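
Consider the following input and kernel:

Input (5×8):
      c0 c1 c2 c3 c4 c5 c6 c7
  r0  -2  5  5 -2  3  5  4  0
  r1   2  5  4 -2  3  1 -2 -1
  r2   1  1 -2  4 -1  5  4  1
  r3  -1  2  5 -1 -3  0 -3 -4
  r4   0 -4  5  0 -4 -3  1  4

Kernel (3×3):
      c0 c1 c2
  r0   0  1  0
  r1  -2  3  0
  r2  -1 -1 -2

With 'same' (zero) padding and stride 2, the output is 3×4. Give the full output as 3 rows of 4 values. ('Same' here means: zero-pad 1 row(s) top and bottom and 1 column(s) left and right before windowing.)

-18 0 10 5
2 -9 -4 11
-1 28 -15 6

Output[0,0]: The receptive field on the zero-padded input at this output position is [0 0 0 / 0 -2 5 / 0 2 5]. Elementwise product with the kernel and sum: 0·1 + 0·-2 + -2·3 + 0·-1 + 2·-1 + 5·-2.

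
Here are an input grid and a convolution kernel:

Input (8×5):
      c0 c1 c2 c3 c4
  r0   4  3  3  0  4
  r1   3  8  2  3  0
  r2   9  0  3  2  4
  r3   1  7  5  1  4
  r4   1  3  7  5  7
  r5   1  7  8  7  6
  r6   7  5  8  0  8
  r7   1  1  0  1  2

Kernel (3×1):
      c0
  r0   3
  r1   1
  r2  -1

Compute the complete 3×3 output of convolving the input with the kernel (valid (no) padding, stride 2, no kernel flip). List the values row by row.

Output[0,0]: The receptive field on the input at this output position is [4 / 3 / 9]. Elementwise product with the kernel and sum: 4·3 + 3·1 + 9·-1.
Output[0,1]: The receptive field on the input at this output position is [3 / 2 / 3]. Elementwise product with the kernel and sum: 3·3 + 2·1 + 3·-1.

6 8 8
27 7 9
-3 21 19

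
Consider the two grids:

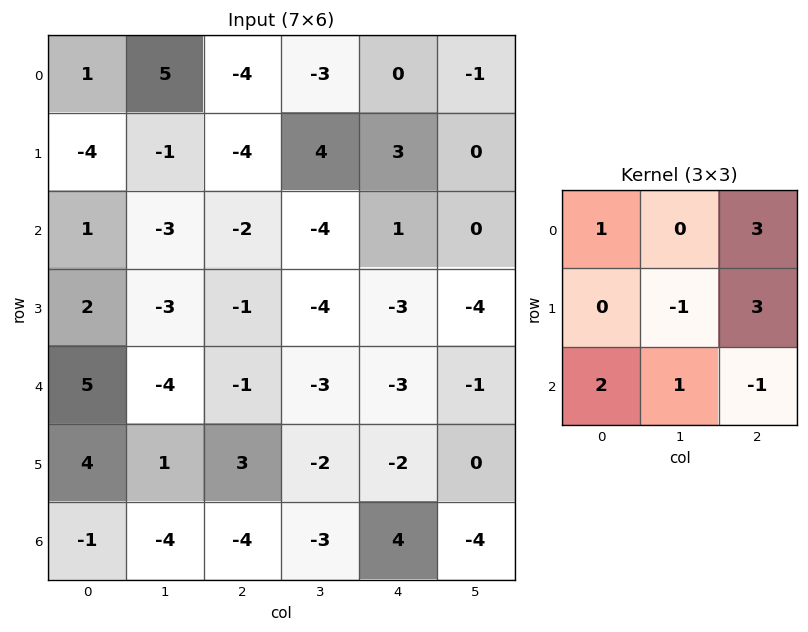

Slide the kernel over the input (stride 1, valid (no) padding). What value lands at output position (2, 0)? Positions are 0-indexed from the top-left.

2

The receptive field on the input at this output position is [1 -3 -2 / 2 -3 -1 / 5 -4 -1]. Elementwise product with the kernel and sum: 1·1 + -2·3 + -3·-1 + -1·3 + 5·2 + -4·1 + -1·-1.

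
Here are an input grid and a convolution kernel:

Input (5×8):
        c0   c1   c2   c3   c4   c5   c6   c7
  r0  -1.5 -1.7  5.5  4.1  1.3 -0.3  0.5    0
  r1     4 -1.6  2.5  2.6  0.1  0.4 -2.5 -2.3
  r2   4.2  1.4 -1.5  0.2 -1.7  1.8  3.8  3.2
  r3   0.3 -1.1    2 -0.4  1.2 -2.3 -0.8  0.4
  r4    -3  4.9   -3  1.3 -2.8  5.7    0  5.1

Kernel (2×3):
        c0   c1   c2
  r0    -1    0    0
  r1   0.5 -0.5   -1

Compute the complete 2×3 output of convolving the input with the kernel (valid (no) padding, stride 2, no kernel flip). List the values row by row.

1.8 -5.65 1.05
-5.5 1.5 4.25

Output[0,0]: The receptive field on the input at this output position is [-1.5 -1.7 5.5 / 4 -1.6 2.5]. Elementwise product with the kernel and sum: -1.5·-1 + 4·0.5 + -1.6·-0.5 + 2.5·-1.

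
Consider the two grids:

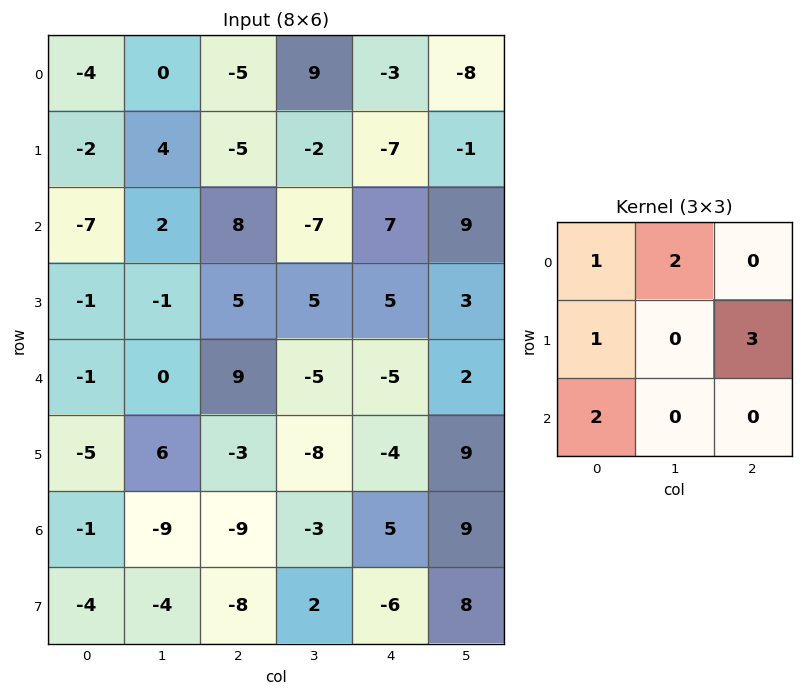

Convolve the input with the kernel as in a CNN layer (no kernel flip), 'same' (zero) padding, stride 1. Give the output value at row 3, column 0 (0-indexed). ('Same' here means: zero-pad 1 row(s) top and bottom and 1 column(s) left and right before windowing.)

The receptive field on the zero-padded input at this output position is [0 -7 2 / 0 -1 -1 / 0 -1 0]. Elementwise product with the kernel and sum: 0·1 + -7·2 + 0·1 + -1·3 + 0·2.

-17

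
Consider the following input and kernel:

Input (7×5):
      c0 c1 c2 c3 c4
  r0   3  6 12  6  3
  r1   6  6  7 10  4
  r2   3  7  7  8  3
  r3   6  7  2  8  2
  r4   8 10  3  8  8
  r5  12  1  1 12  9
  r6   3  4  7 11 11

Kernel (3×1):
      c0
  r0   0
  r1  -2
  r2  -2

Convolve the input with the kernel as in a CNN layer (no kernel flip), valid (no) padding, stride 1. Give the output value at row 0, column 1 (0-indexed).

-26

The receptive field on the input at this output position is [6 / 6 / 7]. Elementwise product with the kernel and sum: 6·-2 + 7·-2.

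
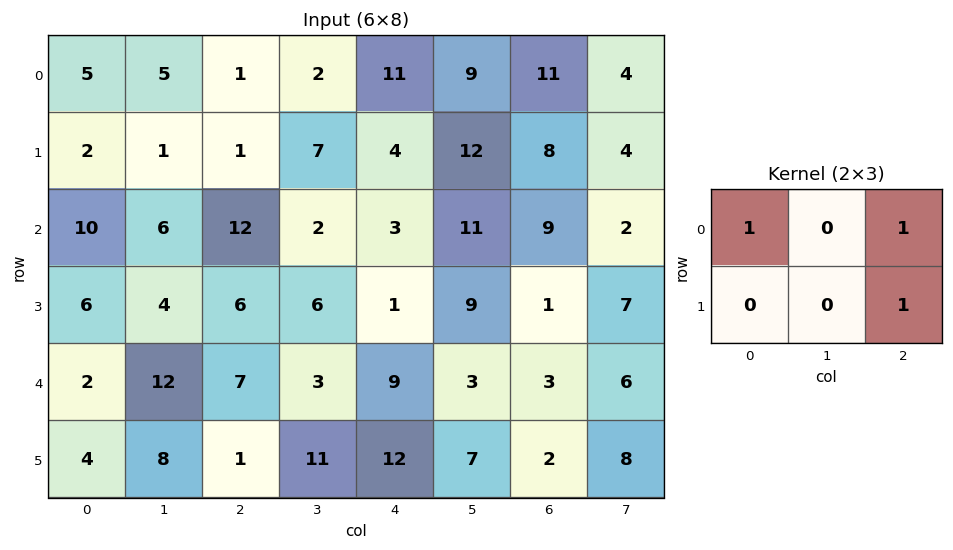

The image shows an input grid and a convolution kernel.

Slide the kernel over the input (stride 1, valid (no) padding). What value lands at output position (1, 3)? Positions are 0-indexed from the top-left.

30

The receptive field on the input at this output position is [7 4 12 / 2 3 11]. Elementwise product with the kernel and sum: 7·1 + 12·1 + 11·1.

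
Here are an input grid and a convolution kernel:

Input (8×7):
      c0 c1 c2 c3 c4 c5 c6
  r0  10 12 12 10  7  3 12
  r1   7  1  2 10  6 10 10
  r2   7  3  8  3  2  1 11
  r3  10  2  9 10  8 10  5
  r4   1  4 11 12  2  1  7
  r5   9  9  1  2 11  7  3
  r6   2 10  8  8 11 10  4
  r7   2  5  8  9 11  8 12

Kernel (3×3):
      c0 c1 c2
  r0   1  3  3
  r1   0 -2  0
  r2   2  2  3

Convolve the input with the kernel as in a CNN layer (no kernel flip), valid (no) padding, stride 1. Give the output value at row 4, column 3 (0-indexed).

67

The receptive field on the input at this output position is [12 2 1 / 2 11 7 / 8 11 10]. Elementwise product with the kernel and sum: 12·1 + 2·3 + 1·3 + 11·-2 + 8·2 + 11·2 + 10·3.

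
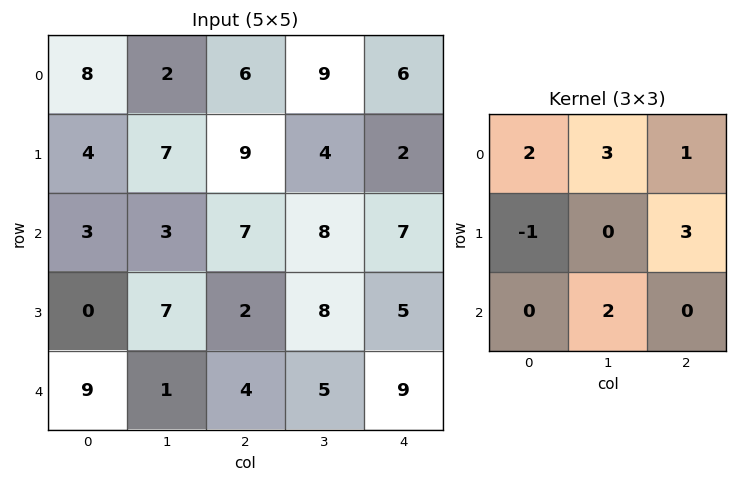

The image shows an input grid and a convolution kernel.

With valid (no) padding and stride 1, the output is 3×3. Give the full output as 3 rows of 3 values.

57 50 58
70 70 62
30 60 68

Output[0,0]: The receptive field on the input at this output position is [8 2 6 / 4 7 9 / 3 3 7]. Elementwise product with the kernel and sum: 8·2 + 2·3 + 6·1 + 4·-1 + 9·3 + 3·2.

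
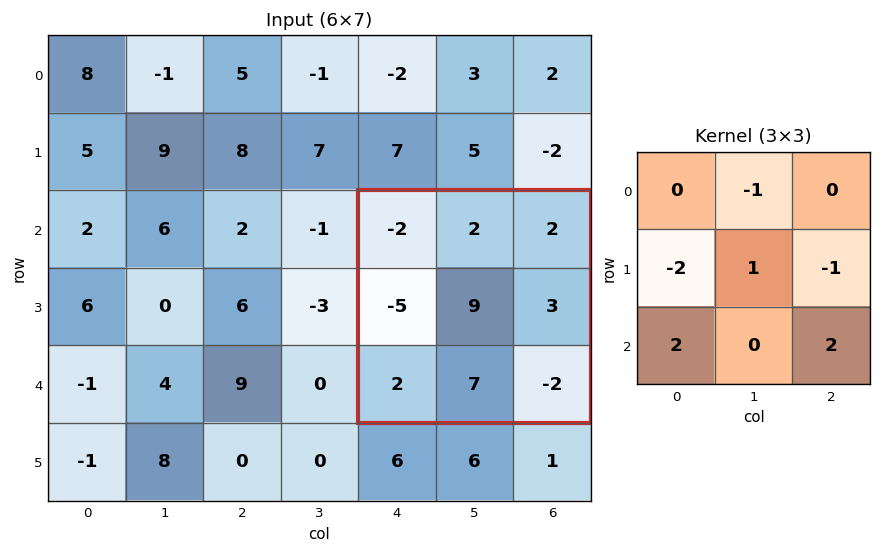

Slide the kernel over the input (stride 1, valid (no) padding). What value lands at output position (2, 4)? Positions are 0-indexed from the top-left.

The receptive field on the input at this output position is [-2 2 2 / -5 9 3 / 2 7 -2]. Elementwise product with the kernel and sum: 2·-1 + -5·-2 + 9·1 + 3·-1 + 2·2 + -2·2.

14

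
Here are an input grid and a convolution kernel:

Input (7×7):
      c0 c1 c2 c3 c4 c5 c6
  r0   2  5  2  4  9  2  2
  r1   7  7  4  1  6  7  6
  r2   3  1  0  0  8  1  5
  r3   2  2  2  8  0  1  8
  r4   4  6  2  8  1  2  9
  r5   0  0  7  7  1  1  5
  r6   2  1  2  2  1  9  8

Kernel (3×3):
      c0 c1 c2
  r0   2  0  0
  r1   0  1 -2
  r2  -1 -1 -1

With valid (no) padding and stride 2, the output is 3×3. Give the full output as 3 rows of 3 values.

Output[0,0]: The receptive field on the input at this output position is [2 5 2 / 7 7 4 / 3 1 0]. Elementwise product with the kernel and sum: 2·2 + 7·1 + 4·-2 + 3·-1 + 1·-1 + 0·-1.

-1 -15 -1
-8 -3 -11
-11 4 -25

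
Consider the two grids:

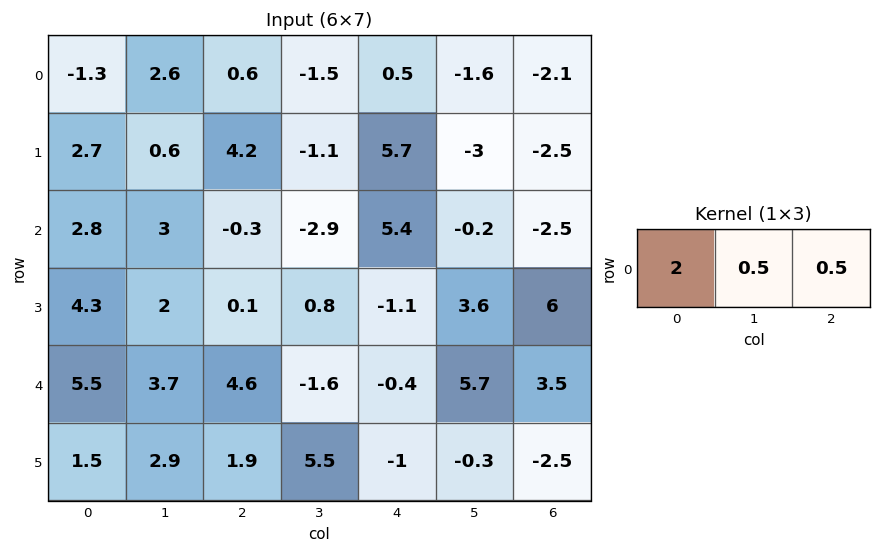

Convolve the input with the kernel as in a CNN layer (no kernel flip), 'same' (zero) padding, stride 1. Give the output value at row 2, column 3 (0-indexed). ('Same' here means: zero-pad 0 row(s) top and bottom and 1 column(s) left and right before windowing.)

0.65

The receptive field on the zero-padded input at this output position is [-0.3 -2.9 5.4]. Elementwise product with the kernel and sum: -0.3·2 + -2.9·0.5 + 5.4·0.5.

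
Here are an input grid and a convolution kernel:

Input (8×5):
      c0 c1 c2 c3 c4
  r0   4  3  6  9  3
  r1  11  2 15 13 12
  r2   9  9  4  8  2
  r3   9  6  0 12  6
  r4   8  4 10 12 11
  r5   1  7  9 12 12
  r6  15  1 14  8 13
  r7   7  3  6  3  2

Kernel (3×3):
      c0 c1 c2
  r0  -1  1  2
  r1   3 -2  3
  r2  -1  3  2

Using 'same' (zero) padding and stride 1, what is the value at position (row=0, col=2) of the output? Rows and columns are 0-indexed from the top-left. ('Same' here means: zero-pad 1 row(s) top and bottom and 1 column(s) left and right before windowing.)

The receptive field on the zero-padded input at this output position is [0 0 0 / 3 6 9 / 2 15 13]. Elementwise product with the kernel and sum: 0·-1 + 0·1 + 0·2 + 3·3 + 6·-2 + 9·3 + 2·-1 + 15·3 + 13·2.

93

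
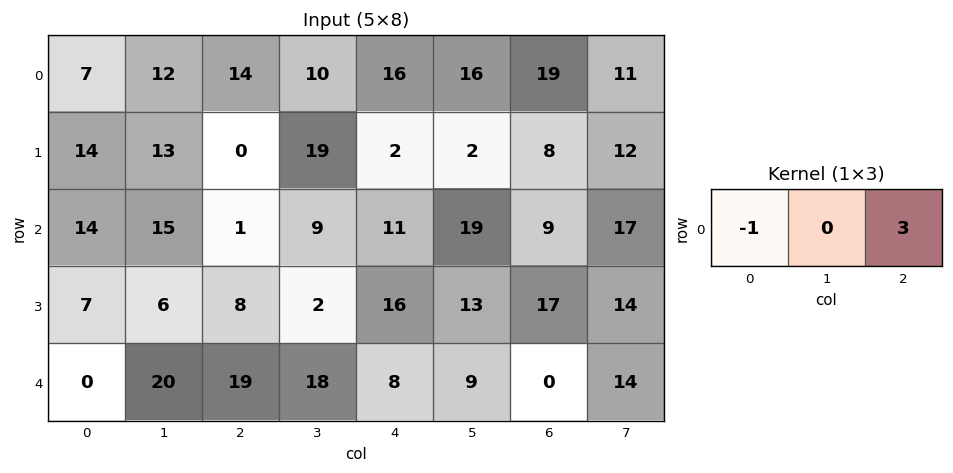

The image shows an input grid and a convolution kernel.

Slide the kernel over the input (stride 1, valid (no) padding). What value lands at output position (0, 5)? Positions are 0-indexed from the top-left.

The receptive field on the input at this output position is [16 19 11]. Elementwise product with the kernel and sum: 16·-1 + 11·3.

17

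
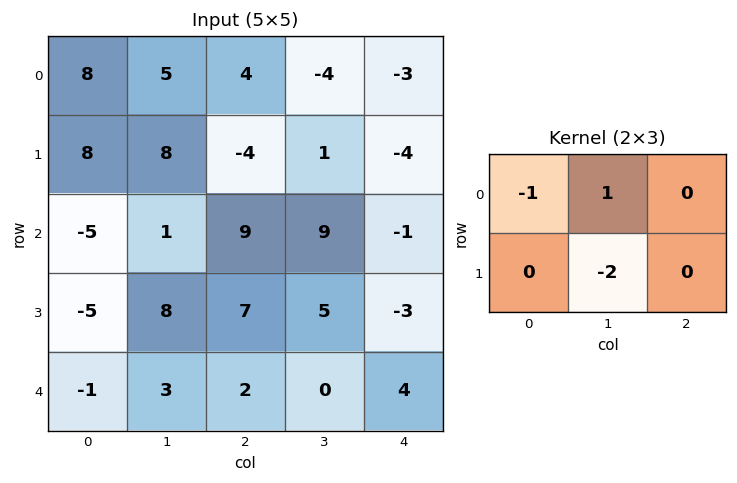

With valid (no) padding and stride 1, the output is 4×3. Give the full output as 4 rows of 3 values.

-19 7 -10
-2 -30 -13
-10 -6 -10
7 -5 -2

Output[0,0]: The receptive field on the input at this output position is [8 5 4 / 8 8 -4]. Elementwise product with the kernel and sum: 8·-1 + 5·1 + 8·-2.
Output[0,1]: The receptive field on the input at this output position is [5 4 -4 / 8 -4 1]. Elementwise product with the kernel and sum: 5·-1 + 4·1 + -4·-2.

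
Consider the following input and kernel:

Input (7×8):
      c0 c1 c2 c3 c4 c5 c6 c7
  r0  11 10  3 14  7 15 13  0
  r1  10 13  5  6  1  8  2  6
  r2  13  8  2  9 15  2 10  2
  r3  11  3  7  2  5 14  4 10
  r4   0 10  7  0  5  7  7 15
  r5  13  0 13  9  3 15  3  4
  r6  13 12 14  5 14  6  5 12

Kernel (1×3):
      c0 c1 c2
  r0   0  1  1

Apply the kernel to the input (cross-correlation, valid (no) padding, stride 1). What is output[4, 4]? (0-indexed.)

14

The receptive field on the input at this output position is [5 7 7]. Elementwise product with the kernel and sum: 7·1 + 7·1.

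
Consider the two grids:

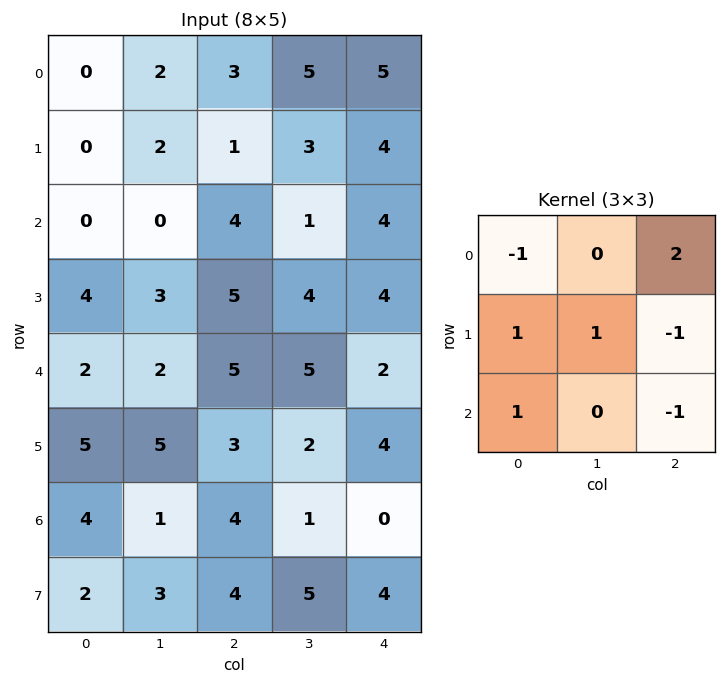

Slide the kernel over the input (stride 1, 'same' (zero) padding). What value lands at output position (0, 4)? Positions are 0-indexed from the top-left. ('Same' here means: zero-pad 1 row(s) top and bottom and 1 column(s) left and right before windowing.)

13

The receptive field on the zero-padded input at this output position is [0 0 0 / 5 5 0 / 3 4 0]. Elementwise product with the kernel and sum: 0·-1 + 0·2 + 5·1 + 5·1 + 0·-1 + 3·1 + 0·-1.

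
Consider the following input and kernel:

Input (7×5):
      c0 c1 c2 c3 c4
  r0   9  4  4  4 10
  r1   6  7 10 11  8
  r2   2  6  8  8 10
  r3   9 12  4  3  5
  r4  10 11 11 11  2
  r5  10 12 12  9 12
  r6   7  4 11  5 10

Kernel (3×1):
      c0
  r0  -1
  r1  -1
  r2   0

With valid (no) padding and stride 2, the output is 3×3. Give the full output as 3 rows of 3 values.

-15 -14 -18
-11 -12 -15
-20 -23 -14

Output[0,0]: The receptive field on the input at this output position is [9 / 6 / 2]. Elementwise product with the kernel and sum: 9·-1 + 6·-1.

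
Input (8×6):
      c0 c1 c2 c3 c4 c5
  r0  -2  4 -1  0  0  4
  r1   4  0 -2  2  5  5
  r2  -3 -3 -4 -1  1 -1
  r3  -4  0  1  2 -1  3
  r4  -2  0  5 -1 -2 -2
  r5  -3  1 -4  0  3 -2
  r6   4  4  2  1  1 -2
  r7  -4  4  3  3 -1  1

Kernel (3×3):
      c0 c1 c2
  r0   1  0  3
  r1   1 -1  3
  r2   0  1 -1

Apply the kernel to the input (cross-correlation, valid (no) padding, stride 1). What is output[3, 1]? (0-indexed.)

The receptive field on the input at this output position is [0 1 2 / 0 5 -1 / 1 -4 0]. Elementwise product with the kernel and sum: 0·1 + 2·3 + 0·1 + 5·-1 + -1·3 + -4·1 + 0·-1.

-6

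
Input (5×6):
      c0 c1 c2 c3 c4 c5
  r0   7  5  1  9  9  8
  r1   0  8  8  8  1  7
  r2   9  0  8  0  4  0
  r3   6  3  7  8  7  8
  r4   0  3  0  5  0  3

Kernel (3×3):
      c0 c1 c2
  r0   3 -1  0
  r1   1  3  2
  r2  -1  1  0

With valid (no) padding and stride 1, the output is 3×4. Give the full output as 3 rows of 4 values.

47 70 20 47
14 44 33 34
59 29 74 36

Output[0,0]: The receptive field on the input at this output position is [7 5 1 / 0 8 8 / 9 0 8]. Elementwise product with the kernel and sum: 7·3 + 5·-1 + 0·1 + 8·3 + 8·2 + 9·-1 + 0·1.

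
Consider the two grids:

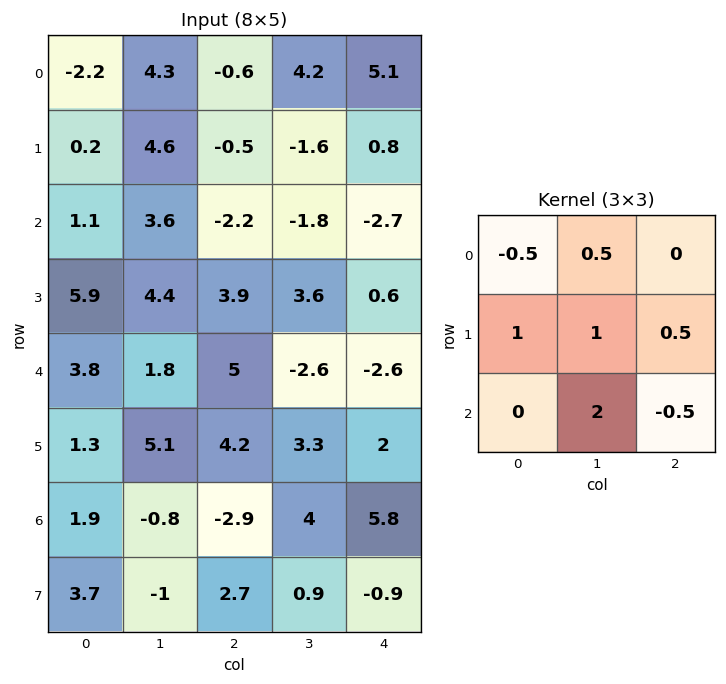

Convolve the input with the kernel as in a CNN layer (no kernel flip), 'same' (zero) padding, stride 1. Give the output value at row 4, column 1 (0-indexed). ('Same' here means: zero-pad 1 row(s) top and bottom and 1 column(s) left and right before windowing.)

15.45

The receptive field on the zero-padded input at this output position is [5.9 4.4 3.9 / 3.8 1.8 5 / 1.3 5.1 4.2]. Elementwise product with the kernel and sum: 5.9·-0.5 + 4.4·0.5 + 3.8·1 + 1.8·1 + 5·0.5 + 5.1·2 + 4.2·-0.5.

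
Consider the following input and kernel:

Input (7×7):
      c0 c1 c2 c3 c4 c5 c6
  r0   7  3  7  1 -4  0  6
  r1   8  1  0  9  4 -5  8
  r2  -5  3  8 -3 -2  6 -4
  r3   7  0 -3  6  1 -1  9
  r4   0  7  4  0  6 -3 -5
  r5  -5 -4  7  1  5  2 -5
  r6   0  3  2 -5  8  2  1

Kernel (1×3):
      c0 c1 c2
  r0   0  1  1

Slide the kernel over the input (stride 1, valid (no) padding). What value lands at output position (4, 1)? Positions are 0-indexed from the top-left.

The receptive field on the input at this output position is [7 4 0]. Elementwise product with the kernel and sum: 4·1 + 0·1.

4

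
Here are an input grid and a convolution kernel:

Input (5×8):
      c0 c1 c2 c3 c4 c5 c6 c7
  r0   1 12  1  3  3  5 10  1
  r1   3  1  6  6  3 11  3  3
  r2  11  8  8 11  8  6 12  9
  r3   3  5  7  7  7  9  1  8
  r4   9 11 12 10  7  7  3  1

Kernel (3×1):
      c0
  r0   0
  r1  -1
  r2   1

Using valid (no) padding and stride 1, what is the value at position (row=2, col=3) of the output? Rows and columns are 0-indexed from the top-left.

The receptive field on the input at this output position is [11 / 7 / 10]. Elementwise product with the kernel and sum: 7·-1 + 10·1.

3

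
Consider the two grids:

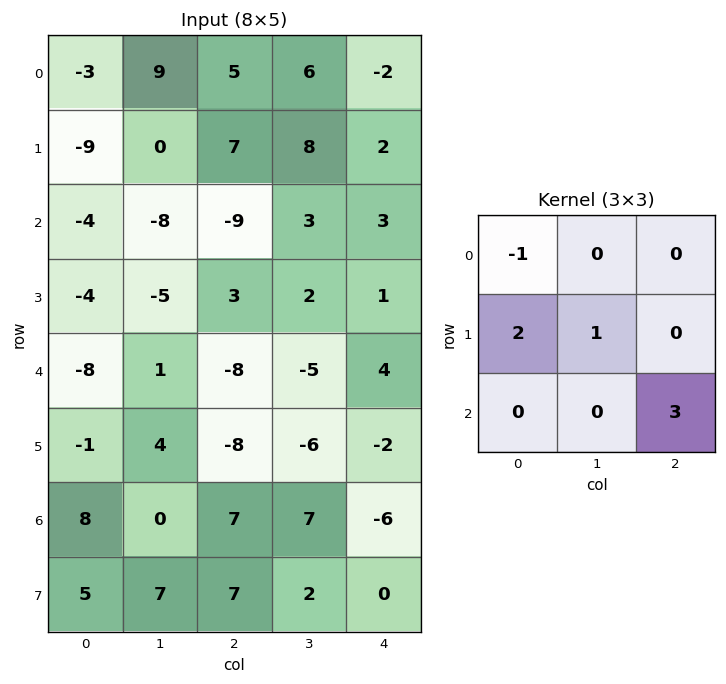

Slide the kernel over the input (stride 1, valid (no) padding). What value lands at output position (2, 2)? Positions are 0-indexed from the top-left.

29

The receptive field on the input at this output position is [-9 3 3 / 3 2 1 / -8 -5 4]. Elementwise product with the kernel and sum: -9·-1 + 3·2 + 2·1 + 4·3.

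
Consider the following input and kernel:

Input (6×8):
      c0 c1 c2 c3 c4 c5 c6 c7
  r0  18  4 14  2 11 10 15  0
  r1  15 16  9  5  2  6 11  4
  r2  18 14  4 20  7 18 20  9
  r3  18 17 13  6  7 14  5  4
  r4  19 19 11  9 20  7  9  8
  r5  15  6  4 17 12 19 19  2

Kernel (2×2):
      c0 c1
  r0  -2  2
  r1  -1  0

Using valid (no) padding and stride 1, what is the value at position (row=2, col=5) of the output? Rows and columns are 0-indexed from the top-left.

-10

The receptive field on the input at this output position is [18 20 / 14 5]. Elementwise product with the kernel and sum: 18·-2 + 20·2 + 14·-1.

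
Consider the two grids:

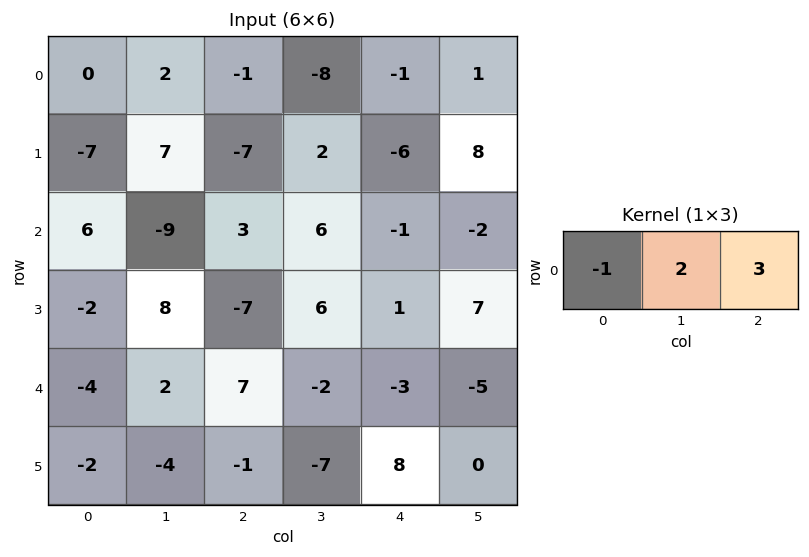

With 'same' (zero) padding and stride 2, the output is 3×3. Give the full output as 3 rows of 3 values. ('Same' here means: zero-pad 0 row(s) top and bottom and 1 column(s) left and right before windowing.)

Output[0,0]: The receptive field on the zero-padded input at this output position is [0 0 2]. Elementwise product with the kernel and sum: 0·-1 + 0·2 + 2·3.

6 -28 9
-15 33 -14
-2 6 -19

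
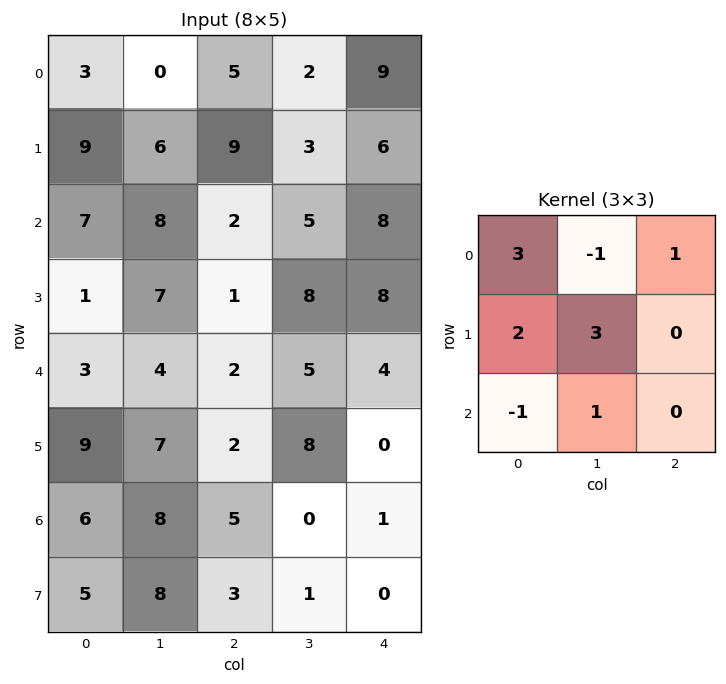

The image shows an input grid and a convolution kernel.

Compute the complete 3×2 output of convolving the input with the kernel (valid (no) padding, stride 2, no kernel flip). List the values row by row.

51 52
39 38
48 28

Output[0,0]: The receptive field on the input at this output position is [3 0 5 / 9 6 9 / 7 8 2]. Elementwise product with the kernel and sum: 3·3 + 0·-1 + 5·1 + 9·2 + 6·3 + 7·-1 + 8·1.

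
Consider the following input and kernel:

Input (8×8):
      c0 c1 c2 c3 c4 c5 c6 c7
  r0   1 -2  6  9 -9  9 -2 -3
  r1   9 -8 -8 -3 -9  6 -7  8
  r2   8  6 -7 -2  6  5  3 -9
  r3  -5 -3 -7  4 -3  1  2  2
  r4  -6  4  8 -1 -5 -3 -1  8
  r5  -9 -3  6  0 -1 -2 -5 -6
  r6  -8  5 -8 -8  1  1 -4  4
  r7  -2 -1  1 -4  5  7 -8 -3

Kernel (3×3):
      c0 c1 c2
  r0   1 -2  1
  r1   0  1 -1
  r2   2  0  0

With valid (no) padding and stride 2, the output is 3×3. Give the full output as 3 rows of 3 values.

27 -29 -4
-19 26 -12
-31 -10 5

Output[0,0]: The receptive field on the input at this output position is [1 -2 6 / 9 -8 -8 / 8 6 -7]. Elementwise product with the kernel and sum: 1·1 + -2·-2 + 6·1 + -8·1 + -8·-1 + 8·2.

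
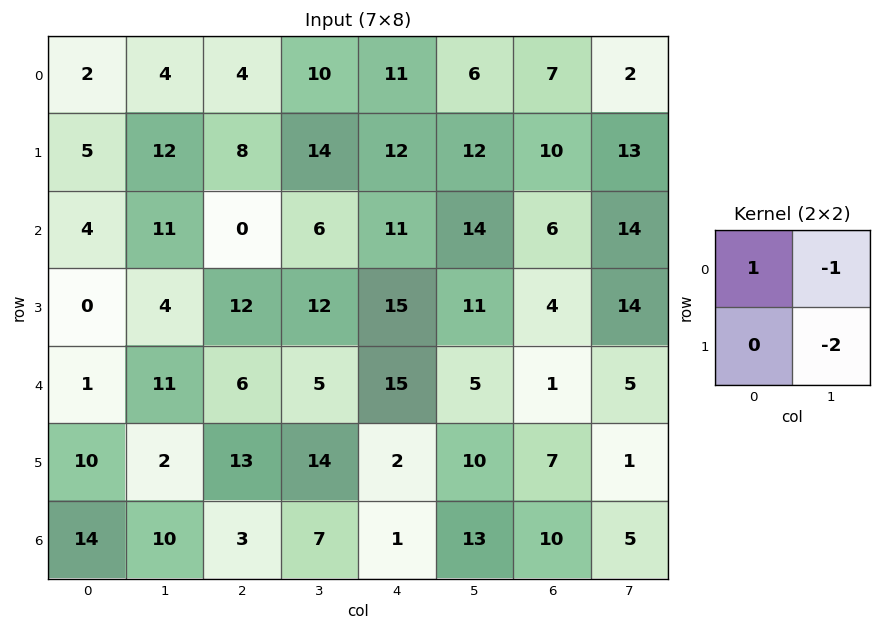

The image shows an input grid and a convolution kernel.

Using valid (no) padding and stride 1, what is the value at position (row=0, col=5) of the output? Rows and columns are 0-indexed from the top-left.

The receptive field on the input at this output position is [6 7 / 12 10]. Elementwise product with the kernel and sum: 6·1 + 7·-1 + 10·-2.

-21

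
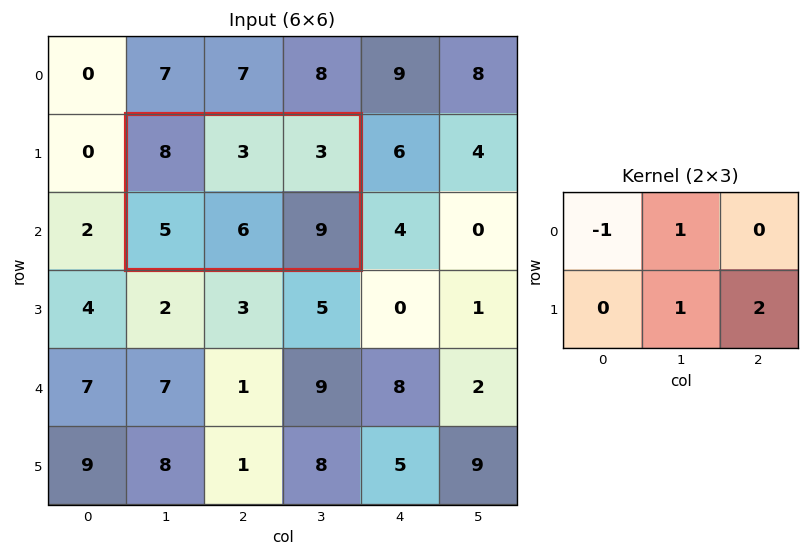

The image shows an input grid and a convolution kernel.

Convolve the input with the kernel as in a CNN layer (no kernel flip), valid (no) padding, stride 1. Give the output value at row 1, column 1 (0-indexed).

The receptive field on the input at this output position is [8 3 3 / 5 6 9]. Elementwise product with the kernel and sum: 8·-1 + 3·1 + 6·1 + 9·2.

19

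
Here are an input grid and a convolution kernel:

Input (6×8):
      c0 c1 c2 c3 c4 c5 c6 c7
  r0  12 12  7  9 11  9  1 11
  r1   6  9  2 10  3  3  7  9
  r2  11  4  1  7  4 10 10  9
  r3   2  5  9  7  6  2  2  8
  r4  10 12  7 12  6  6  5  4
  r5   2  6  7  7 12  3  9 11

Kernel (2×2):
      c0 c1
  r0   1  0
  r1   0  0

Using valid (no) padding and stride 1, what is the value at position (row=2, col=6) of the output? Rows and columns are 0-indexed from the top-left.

The receptive field on the input at this output position is [10 9 / 2 8]. Elementwise product with the kernel and sum: 10·1.

10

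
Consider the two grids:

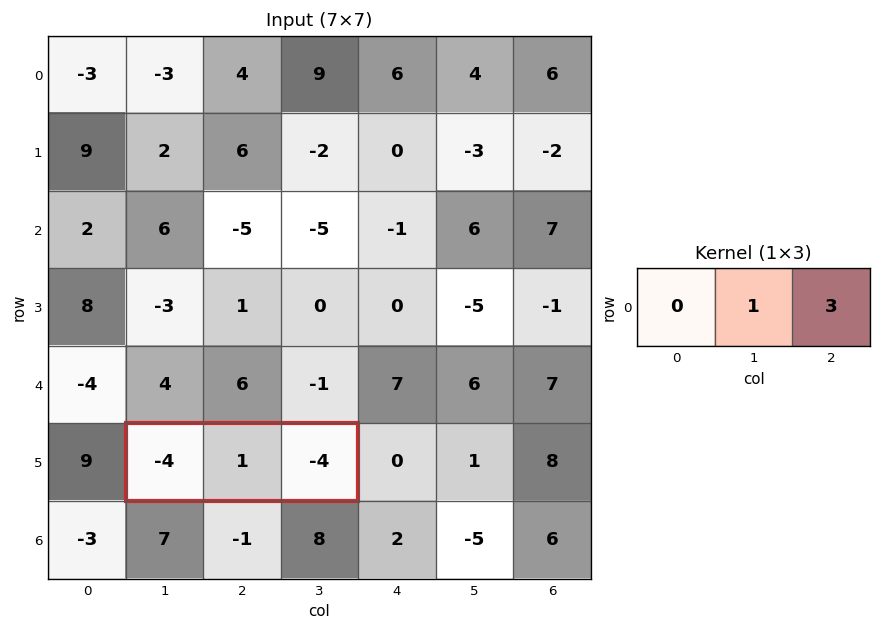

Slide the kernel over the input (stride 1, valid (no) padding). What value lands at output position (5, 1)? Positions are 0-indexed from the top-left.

-11

The receptive field on the input at this output position is [-4 1 -4]. Elementwise product with the kernel and sum: 1·1 + -4·3.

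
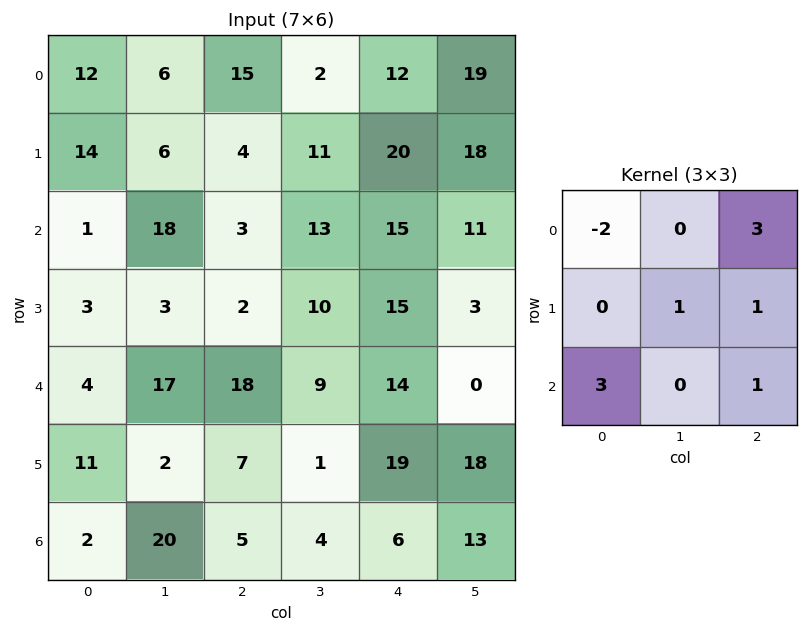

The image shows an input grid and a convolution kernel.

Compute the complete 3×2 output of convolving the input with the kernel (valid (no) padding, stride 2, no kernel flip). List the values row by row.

Output[0,0]: The receptive field on the input at this output position is [12 6 15 / 14 6 4 / 1 18 3]. Elementwise product with the kernel and sum: 12·-2 + 15·3 + 6·1 + 4·1 + 1·3 + 3·1.

37 61
42 132
66 47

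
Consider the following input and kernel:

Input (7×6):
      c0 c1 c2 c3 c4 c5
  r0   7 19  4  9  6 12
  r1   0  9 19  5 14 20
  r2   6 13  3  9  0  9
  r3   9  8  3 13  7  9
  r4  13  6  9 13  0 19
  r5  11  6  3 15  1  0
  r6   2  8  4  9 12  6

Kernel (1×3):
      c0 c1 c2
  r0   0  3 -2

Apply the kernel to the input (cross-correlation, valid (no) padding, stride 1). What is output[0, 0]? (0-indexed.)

The receptive field on the input at this output position is [7 19 4]. Elementwise product with the kernel and sum: 19·3 + 4·-2.

49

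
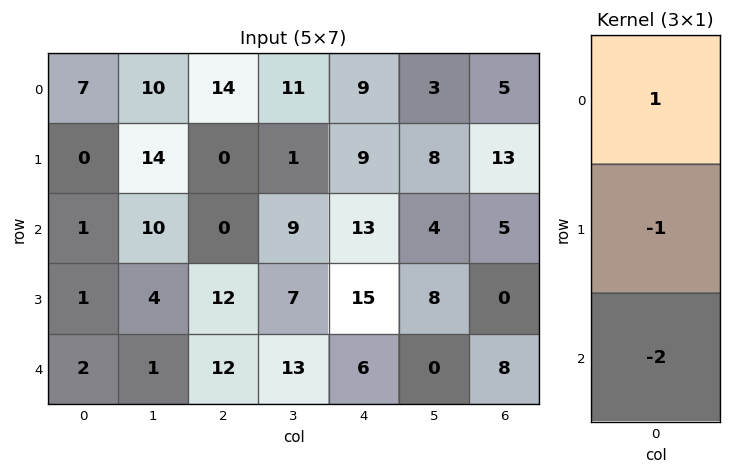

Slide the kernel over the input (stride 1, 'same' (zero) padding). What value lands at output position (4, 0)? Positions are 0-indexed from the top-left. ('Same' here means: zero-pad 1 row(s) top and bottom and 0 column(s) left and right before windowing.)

-1

The receptive field on the zero-padded input at this output position is [1 / 2 / 0]. Elementwise product with the kernel and sum: 1·1 + 2·-1 + 0·-2.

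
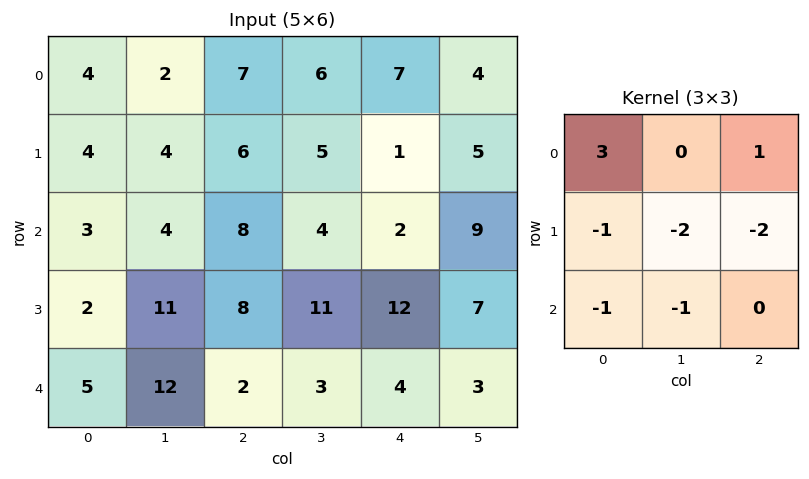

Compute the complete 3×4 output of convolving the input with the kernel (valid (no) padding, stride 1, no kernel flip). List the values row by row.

-12 -26 -2 -1
-22 -30 -20 -29
-40 -47 -33 -35

Output[0,0]: The receptive field on the input at this output position is [4 2 7 / 4 4 6 / 3 4 8]. Elementwise product with the kernel and sum: 4·3 + 7·1 + 4·-1 + 4·-2 + 6·-2 + 3·-1 + 4·-1.
Output[0,1]: The receptive field on the input at this output position is [2 7 6 / 4 6 5 / 4 8 4]. Elementwise product with the kernel and sum: 2·3 + 6·1 + 4·-1 + 6·-2 + 5·-2 + 4·-1 + 8·-1.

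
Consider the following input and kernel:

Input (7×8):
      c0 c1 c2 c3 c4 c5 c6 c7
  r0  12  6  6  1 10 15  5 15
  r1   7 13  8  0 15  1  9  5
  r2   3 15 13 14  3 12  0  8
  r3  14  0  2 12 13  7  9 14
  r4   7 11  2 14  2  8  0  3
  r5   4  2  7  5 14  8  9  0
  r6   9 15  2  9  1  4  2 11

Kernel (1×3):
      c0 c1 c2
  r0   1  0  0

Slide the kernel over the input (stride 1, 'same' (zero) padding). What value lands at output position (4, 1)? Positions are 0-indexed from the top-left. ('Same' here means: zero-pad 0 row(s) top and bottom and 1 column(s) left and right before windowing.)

The receptive field on the zero-padded input at this output position is [7 11 2]. Elementwise product with the kernel and sum: 7·1.

7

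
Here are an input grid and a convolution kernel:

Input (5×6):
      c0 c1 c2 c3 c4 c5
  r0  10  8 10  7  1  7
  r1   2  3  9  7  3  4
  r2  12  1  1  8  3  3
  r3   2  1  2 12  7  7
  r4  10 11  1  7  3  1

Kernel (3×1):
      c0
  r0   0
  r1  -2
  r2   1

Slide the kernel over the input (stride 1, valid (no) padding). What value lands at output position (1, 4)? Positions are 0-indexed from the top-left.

1

The receptive field on the input at this output position is [3 / 3 / 7]. Elementwise product with the kernel and sum: 3·-2 + 7·1.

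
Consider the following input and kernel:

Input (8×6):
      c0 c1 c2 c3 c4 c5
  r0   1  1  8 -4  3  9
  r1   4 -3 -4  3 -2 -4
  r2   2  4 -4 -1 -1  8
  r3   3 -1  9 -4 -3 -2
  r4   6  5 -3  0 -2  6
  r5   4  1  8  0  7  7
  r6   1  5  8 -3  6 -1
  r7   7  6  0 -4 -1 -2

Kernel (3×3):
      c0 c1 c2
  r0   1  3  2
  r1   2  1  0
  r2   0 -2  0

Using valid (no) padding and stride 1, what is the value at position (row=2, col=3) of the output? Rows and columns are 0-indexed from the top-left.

5

The receptive field on the input at this output position is [-1 -1 8 / -4 -3 -2 / 0 -2 6]. Elementwise product with the kernel and sum: -1·1 + -1·3 + 8·2 + -4·2 + -3·1 + -2·-2.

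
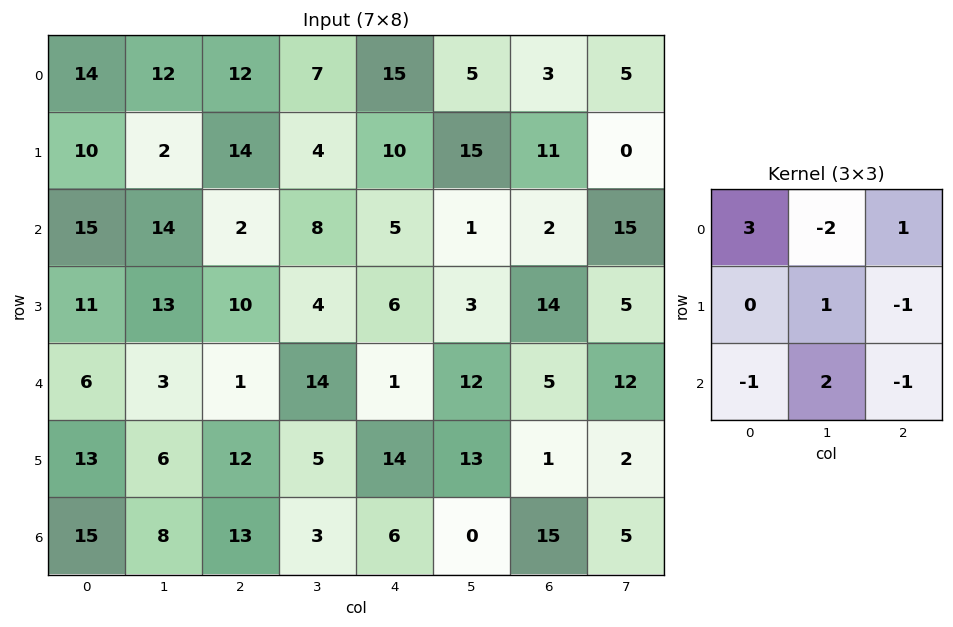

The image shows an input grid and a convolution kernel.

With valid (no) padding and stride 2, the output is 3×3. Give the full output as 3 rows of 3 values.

Output[0,0]: The receptive field on the input at this output position is [14 12 12 / 10 2 14 / 15 14 2]. Elementwise product with the kernel and sum: 14·3 + 12·-2 + 12·1 + 2·1 + 14·-1 + 15·-1 + 14·2 + 2·-1.

29 40 37
21 19 22
-5 -46 -25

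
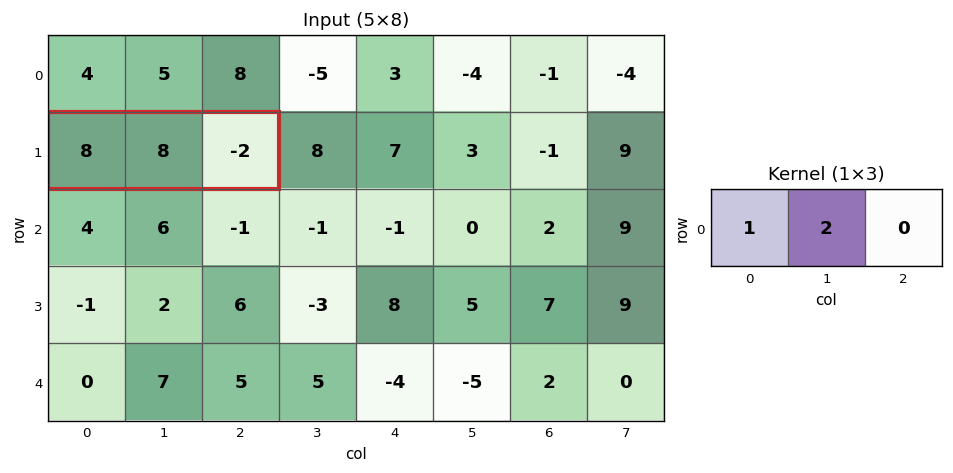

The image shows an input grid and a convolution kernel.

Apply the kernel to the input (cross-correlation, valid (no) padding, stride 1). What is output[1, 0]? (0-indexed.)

24

The receptive field on the input at this output position is [8 8 -2]. Elementwise product with the kernel and sum: 8·1 + 8·2.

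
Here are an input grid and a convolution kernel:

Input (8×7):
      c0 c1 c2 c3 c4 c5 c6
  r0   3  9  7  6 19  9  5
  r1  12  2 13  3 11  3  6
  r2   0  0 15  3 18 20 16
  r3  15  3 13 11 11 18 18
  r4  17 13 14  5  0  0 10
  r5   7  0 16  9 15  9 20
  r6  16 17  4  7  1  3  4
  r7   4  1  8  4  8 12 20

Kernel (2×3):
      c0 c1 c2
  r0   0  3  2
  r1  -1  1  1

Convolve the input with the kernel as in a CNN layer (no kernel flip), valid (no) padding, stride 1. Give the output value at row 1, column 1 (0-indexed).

The receptive field on the input at this output position is [2 13 3 / 0 15 3]. Elementwise product with the kernel and sum: 13·3 + 3·2 + 0·-1 + 15·1 + 3·1.

63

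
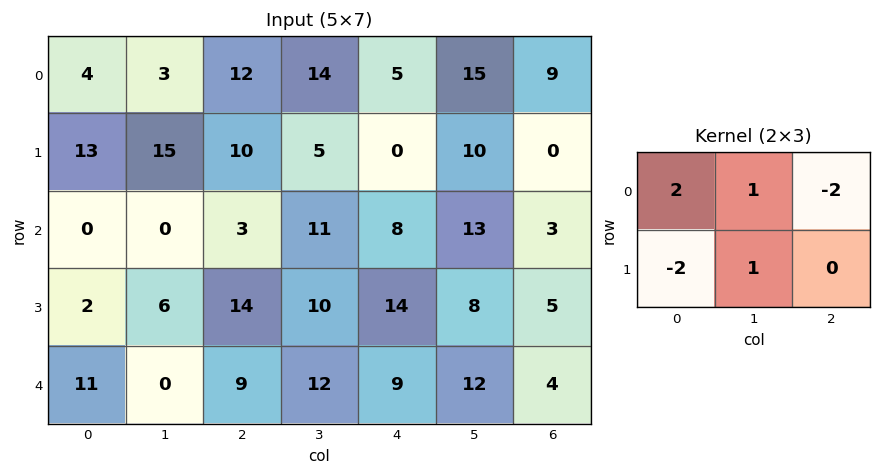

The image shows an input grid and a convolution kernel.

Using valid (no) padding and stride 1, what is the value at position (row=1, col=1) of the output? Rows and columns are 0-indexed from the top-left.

33

The receptive field on the input at this output position is [15 10 5 / 0 3 11]. Elementwise product with the kernel and sum: 15·2 + 10·1 + 5·-2 + 0·-2 + 3·1.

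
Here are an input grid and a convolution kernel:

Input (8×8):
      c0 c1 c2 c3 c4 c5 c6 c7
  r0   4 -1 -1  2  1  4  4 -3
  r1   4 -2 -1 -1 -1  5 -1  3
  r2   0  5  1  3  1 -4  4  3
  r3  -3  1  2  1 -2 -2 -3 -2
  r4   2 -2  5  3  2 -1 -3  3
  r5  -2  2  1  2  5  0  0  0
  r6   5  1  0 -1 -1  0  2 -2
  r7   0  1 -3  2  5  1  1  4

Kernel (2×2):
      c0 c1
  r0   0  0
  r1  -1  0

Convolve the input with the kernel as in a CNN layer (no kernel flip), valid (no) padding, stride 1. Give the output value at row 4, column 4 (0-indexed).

The receptive field on the input at this output position is [2 -1 / 5 0]. Elementwise product with the kernel and sum: 5·-1.

-5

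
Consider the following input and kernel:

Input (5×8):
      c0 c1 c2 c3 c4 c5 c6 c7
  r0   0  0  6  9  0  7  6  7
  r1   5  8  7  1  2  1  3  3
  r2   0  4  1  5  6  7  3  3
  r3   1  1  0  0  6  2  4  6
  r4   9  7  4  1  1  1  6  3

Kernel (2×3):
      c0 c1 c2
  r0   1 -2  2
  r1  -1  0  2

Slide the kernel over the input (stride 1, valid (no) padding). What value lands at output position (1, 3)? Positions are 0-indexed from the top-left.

8

The receptive field on the input at this output position is [1 2 1 / 5 6 7]. Elementwise product with the kernel and sum: 1·1 + 2·-2 + 1·2 + 5·-1 + 7·2.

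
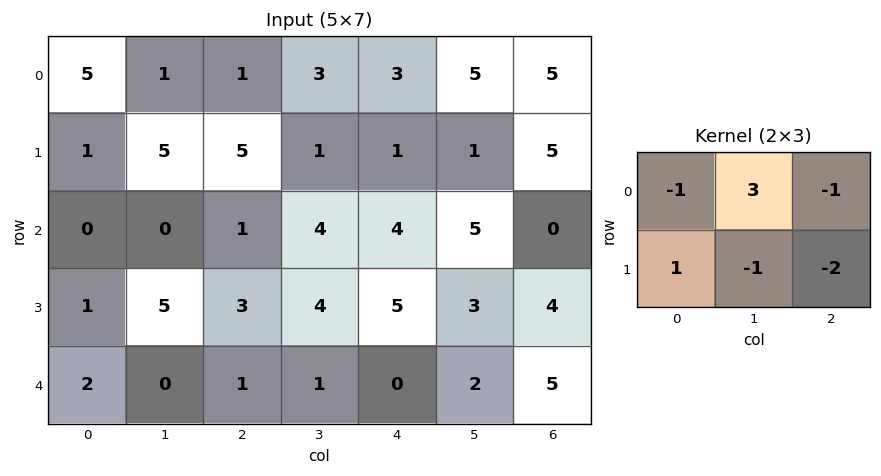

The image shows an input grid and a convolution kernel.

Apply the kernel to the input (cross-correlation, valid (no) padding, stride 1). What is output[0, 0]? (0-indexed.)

-17

The receptive field on the input at this output position is [5 1 1 / 1 5 5]. Elementwise product with the kernel and sum: 5·-1 + 1·3 + 1·-1 + 1·1 + 5·-1 + 5·-2.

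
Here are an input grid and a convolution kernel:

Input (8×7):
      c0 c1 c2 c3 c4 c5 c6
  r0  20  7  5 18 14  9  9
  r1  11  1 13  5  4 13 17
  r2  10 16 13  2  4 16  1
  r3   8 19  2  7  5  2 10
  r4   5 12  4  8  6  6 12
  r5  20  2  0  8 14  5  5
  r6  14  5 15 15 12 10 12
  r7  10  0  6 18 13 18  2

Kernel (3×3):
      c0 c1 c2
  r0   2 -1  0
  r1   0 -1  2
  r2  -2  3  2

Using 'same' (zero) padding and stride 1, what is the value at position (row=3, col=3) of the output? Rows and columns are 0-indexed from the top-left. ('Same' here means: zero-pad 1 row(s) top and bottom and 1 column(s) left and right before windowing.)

The receptive field on the zero-padded input at this output position is [13 2 4 / 2 7 5 / 4 8 6]. Elementwise product with the kernel and sum: 13·2 + 2·-1 + 7·-1 + 5·2 + 4·-2 + 8·3 + 6·2.

55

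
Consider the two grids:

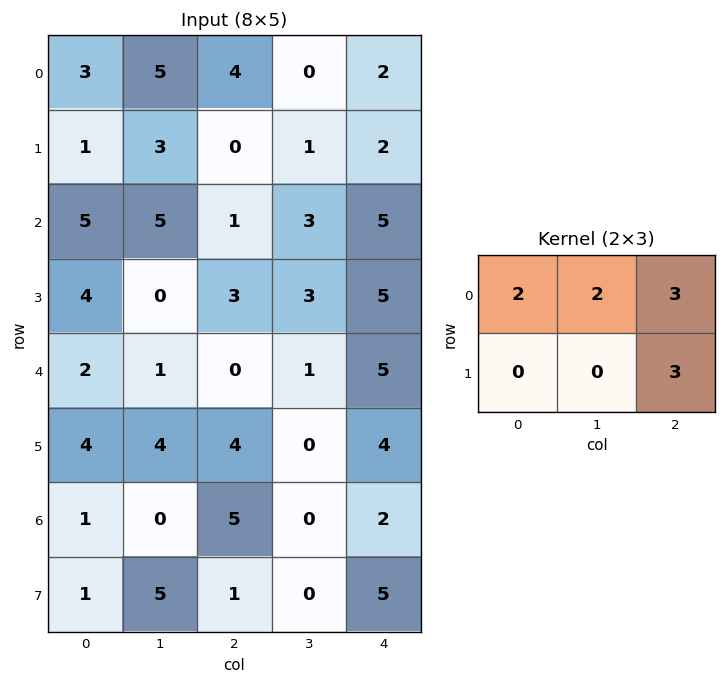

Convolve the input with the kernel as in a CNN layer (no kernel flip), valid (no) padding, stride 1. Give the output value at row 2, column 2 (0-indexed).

38

The receptive field on the input at this output position is [1 3 5 / 3 3 5]. Elementwise product with the kernel and sum: 1·2 + 3·2 + 5·3 + 5·3.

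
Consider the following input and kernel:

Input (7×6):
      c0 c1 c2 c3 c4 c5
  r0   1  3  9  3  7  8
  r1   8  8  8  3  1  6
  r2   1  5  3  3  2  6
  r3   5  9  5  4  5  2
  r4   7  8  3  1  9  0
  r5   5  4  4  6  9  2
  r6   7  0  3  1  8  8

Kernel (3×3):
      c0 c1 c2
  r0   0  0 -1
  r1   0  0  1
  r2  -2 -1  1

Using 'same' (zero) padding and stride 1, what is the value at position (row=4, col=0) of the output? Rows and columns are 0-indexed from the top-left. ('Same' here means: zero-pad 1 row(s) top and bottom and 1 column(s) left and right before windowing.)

-2

The receptive field on the zero-padded input at this output position is [0 5 9 / 0 7 8 / 0 5 4]. Elementwise product with the kernel and sum: 9·-1 + 8·1 + 0·-2 + 5·-1 + 4·1.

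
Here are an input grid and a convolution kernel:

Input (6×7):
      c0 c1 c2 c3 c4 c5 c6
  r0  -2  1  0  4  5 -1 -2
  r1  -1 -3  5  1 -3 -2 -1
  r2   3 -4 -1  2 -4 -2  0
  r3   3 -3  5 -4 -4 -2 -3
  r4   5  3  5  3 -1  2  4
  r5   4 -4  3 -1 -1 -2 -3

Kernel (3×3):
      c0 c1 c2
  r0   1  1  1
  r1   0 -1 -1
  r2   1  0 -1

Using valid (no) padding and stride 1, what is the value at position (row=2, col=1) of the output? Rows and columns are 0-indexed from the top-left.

The receptive field on the input at this output position is [-4 -1 2 / -3 5 -4 / 3 5 3]. Elementwise product with the kernel and sum: -4·1 + -1·1 + 2·1 + 5·-1 + -4·-1 + 3·1 + 3·-1.

-4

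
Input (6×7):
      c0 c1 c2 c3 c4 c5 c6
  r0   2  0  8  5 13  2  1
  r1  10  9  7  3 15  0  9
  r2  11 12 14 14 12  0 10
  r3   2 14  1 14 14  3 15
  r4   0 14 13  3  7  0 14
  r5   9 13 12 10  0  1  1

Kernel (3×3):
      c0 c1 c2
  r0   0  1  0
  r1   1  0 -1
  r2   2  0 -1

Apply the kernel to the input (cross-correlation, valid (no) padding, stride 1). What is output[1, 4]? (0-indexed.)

The receptive field on the input at this output position is [15 0 9 / 12 0 10 / 14 3 15]. Elementwise product with the kernel and sum: 0·1 + 12·1 + 10·-1 + 14·2 + 15·-1.

15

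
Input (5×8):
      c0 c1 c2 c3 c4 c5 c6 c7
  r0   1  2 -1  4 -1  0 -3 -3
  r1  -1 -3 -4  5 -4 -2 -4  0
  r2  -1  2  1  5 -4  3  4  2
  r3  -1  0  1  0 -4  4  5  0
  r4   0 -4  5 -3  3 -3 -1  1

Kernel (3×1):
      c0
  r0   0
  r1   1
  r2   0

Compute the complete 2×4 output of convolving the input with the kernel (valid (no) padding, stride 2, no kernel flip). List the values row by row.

Output[0,0]: The receptive field on the input at this output position is [1 / -1 / -1]. Elementwise product with the kernel and sum: -1·1.
Output[0,1]: The receptive field on the input at this output position is [-1 / -4 / 1]. Elementwise product with the kernel and sum: -4·1.

-1 -4 -4 -4
-1 1 -4 5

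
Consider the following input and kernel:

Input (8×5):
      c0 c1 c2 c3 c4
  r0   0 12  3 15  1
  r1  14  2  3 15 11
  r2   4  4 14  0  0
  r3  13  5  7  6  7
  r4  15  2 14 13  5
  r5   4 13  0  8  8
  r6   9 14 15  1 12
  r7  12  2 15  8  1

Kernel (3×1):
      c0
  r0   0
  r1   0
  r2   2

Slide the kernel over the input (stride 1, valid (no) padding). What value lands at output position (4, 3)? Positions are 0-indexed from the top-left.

2

The receptive field on the input at this output position is [13 / 8 / 1]. Elementwise product with the kernel and sum: 1·2.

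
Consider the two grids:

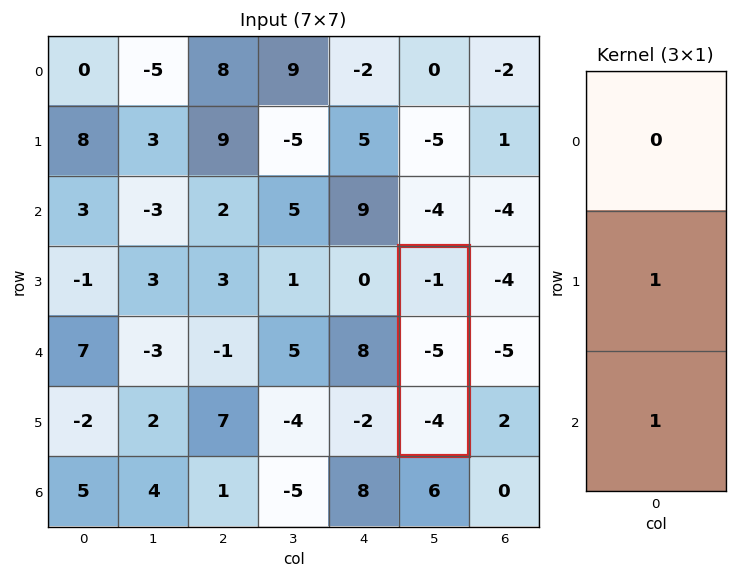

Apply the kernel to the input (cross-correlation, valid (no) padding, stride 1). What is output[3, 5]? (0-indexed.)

-9

The receptive field on the input at this output position is [-1 / -5 / -4]. Elementwise product with the kernel and sum: -5·1 + -4·1.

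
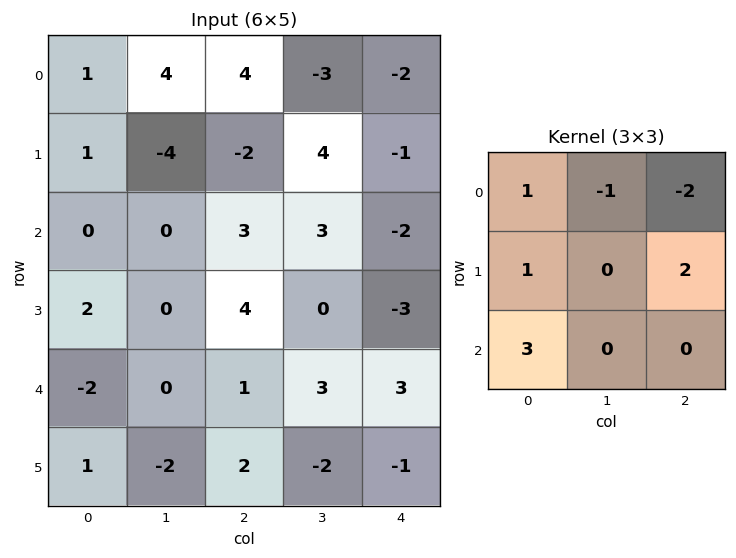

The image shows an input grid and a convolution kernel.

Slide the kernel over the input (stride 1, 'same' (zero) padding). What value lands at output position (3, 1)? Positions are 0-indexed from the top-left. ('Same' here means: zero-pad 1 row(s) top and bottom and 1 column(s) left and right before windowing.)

-2

The receptive field on the zero-padded input at this output position is [0 0 3 / 2 0 4 / -2 0 1]. Elementwise product with the kernel and sum: 0·1 + 0·-1 + 3·-2 + 2·1 + 4·2 + -2·3.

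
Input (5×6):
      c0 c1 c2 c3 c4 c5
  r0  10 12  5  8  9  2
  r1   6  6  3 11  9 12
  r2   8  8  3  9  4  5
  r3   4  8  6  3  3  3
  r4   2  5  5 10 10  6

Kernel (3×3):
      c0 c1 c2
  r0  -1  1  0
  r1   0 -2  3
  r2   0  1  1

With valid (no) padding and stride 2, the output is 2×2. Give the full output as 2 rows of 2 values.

Output[0,0]: The receptive field on the input at this output position is [10 12 5 / 6 6 3 / 8 8 3]. Elementwise product with the kernel and sum: 10·-1 + 12·1 + 6·-2 + 3·3 + 8·1 + 3·1.

10 21
12 29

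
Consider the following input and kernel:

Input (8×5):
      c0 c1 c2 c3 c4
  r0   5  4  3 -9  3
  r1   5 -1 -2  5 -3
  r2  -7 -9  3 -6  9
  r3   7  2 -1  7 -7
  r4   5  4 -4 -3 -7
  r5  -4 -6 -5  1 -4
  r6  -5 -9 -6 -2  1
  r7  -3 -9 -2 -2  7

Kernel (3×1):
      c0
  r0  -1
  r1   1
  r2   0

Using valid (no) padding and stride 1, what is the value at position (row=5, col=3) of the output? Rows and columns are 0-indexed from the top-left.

-3

The receptive field on the input at this output position is [1 / -2 / -2]. Elementwise product with the kernel and sum: 1·-1 + -2·1.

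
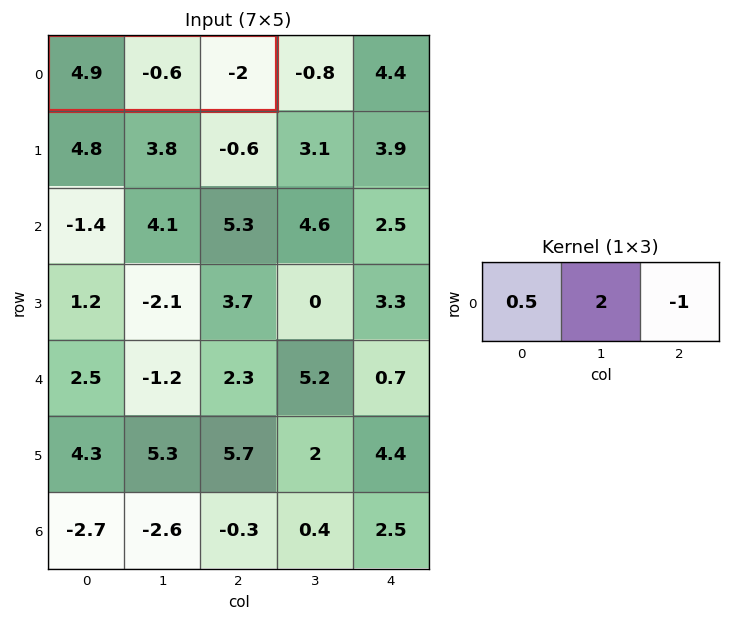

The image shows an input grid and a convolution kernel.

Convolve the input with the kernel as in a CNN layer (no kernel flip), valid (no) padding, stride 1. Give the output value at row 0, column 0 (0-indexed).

3.25

The receptive field on the input at this output position is [4.9 -0.6 -2]. Elementwise product with the kernel and sum: 4.9·0.5 + -0.6·2 + -2·-1.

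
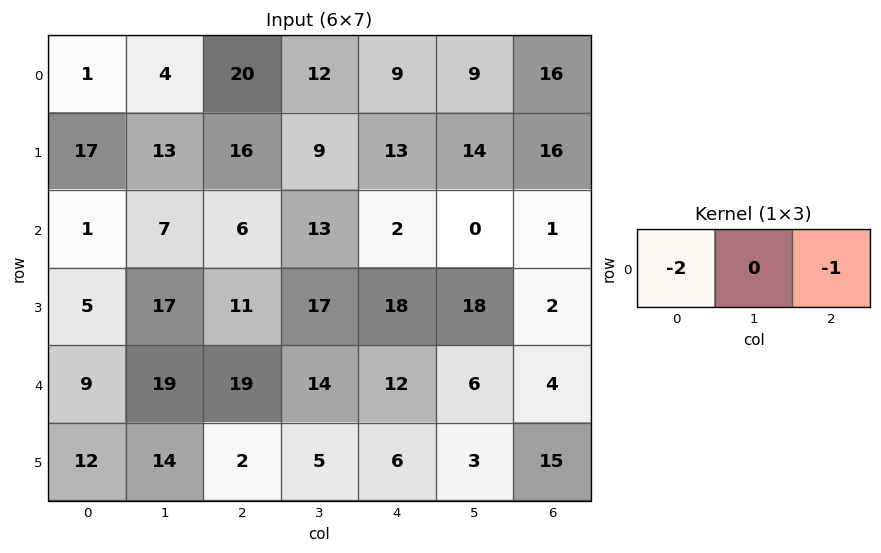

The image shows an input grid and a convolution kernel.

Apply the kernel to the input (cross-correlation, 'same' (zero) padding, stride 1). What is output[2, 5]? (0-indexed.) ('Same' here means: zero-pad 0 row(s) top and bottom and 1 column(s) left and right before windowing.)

The receptive field on the zero-padded input at this output position is [2 0 1]. Elementwise product with the kernel and sum: 2·-2 + 1·-1.

-5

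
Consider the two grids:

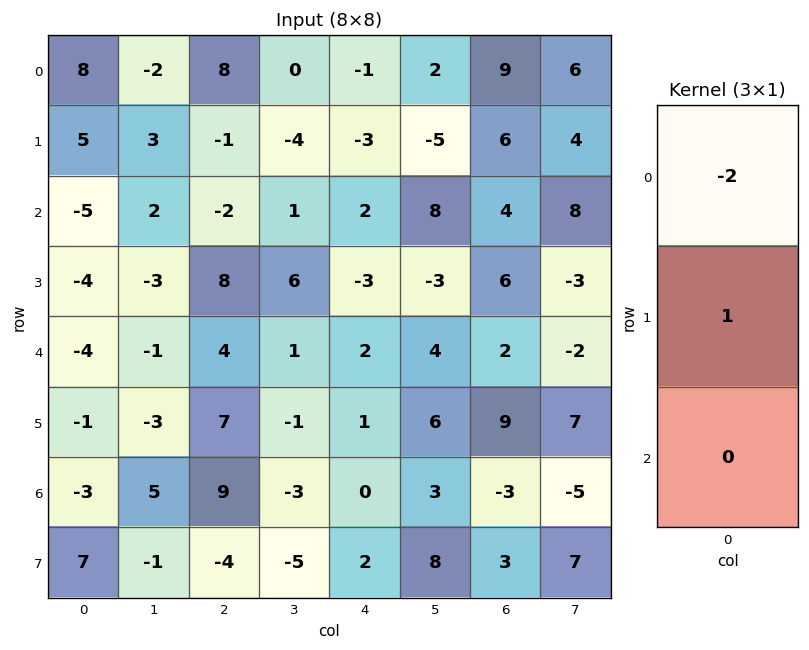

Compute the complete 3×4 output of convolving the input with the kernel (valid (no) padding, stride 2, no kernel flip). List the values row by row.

-11 -17 -1 -12
6 12 -7 -2
7 -1 -3 5

Output[0,0]: The receptive field on the input at this output position is [8 / 5 / -5]. Elementwise product with the kernel and sum: 8·-2 + 5·1.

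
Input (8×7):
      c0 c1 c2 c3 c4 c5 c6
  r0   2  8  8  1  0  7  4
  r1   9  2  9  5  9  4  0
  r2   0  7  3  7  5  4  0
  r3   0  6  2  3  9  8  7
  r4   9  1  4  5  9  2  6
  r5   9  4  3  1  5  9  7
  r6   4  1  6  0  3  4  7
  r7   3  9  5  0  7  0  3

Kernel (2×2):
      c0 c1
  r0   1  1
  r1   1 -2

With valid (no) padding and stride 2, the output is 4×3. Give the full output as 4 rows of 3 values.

Output[0,0]: The receptive field on the input at this output position is [2 8 / 9 2]. Elementwise product with the kernel and sum: 2·1 + 8·1 + 9·1 + 2·-2.

15 8 8
-5 6 2
11 10 -2
-10 11 14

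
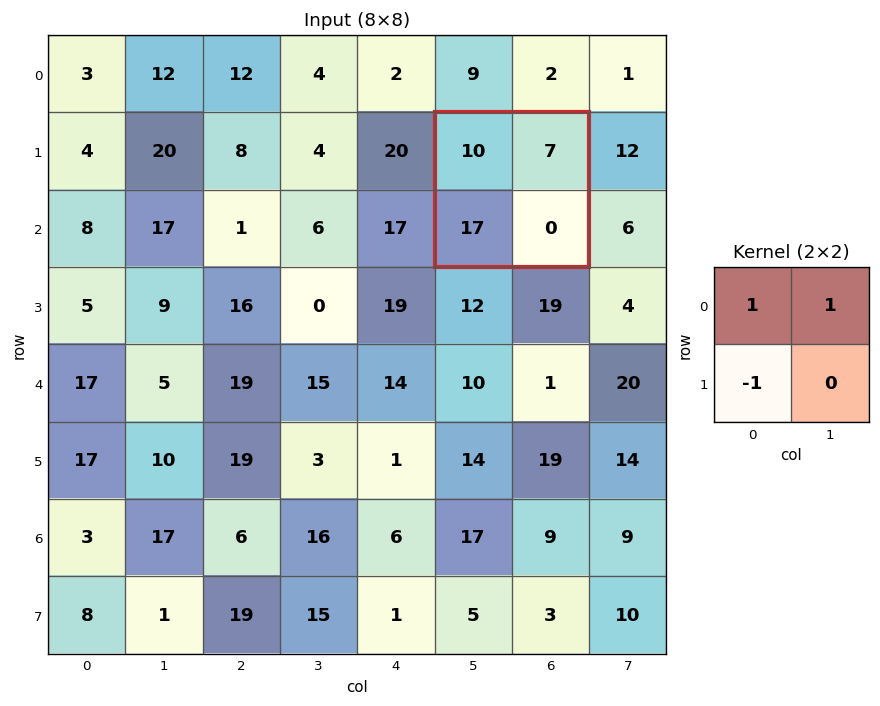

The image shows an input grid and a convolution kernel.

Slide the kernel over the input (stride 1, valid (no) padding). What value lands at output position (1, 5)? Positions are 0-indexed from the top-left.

The receptive field on the input at this output position is [10 7 / 17 0]. Elementwise product with the kernel and sum: 10·1 + 7·1 + 17·-1.

0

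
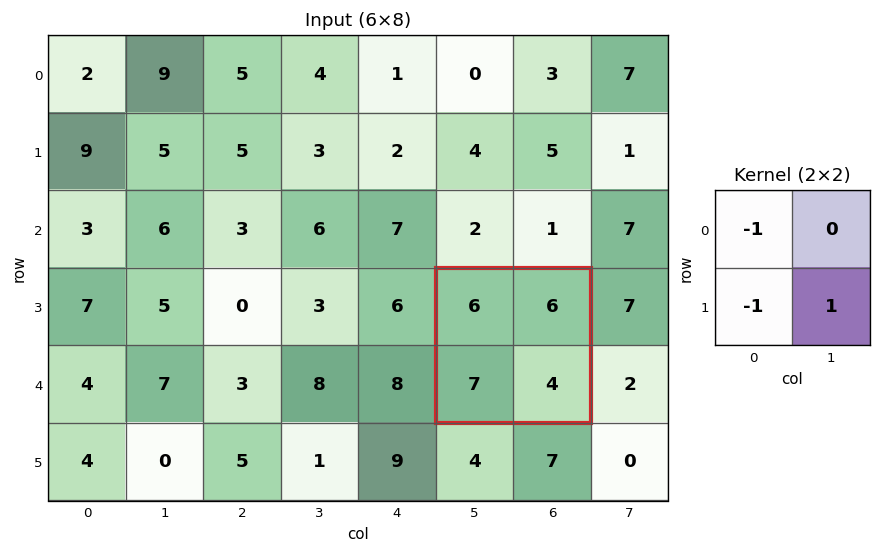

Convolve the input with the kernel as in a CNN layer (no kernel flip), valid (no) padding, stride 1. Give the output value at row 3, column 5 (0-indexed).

-9

The receptive field on the input at this output position is [6 6 / 7 4]. Elementwise product with the kernel and sum: 6·-1 + 7·-1 + 4·1.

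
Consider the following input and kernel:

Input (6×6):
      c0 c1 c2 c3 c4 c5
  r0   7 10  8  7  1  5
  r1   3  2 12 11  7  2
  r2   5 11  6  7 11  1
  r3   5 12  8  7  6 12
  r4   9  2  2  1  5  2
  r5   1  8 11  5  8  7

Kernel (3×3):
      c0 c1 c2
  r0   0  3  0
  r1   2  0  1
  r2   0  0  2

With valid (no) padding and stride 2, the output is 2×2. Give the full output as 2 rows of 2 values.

60 74
55 53

Output[0,0]: The receptive field on the input at this output position is [7 10 8 / 3 2 12 / 5 11 6]. Elementwise product with the kernel and sum: 10·3 + 3·2 + 12·1 + 6·2.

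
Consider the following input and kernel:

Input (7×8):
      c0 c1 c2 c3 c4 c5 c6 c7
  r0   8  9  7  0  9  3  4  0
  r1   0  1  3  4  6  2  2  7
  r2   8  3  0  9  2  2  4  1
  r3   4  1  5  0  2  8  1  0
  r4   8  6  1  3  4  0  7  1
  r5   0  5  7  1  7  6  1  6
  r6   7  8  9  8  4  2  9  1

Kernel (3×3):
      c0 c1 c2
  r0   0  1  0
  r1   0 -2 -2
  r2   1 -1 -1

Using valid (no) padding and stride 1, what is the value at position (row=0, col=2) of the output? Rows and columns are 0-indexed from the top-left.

The receptive field on the input at this output position is [7 0 9 / 3 4 6 / 0 9 2]. Elementwise product with the kernel and sum: 0·1 + 4·-2 + 6·-2 + 0·1 + 9·-1 + 2·-1.

-31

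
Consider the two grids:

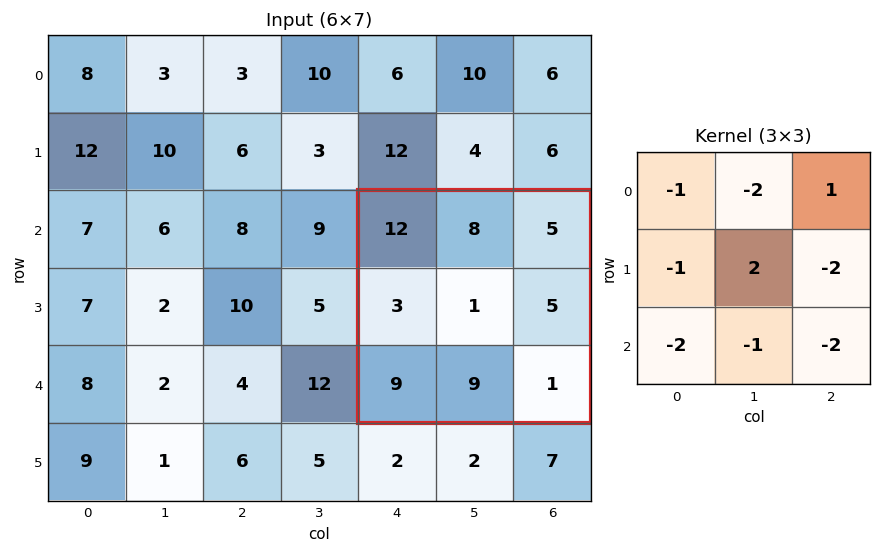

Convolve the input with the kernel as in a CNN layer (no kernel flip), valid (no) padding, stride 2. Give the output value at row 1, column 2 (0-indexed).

-63

The receptive field on the input at this output position is [12 8 5 / 3 1 5 / 9 9 1]. Elementwise product with the kernel and sum: 12·-1 + 8·-2 + 5·1 + 3·-1 + 1·2 + 5·-2 + 9·-2 + 9·-1 + 1·-2.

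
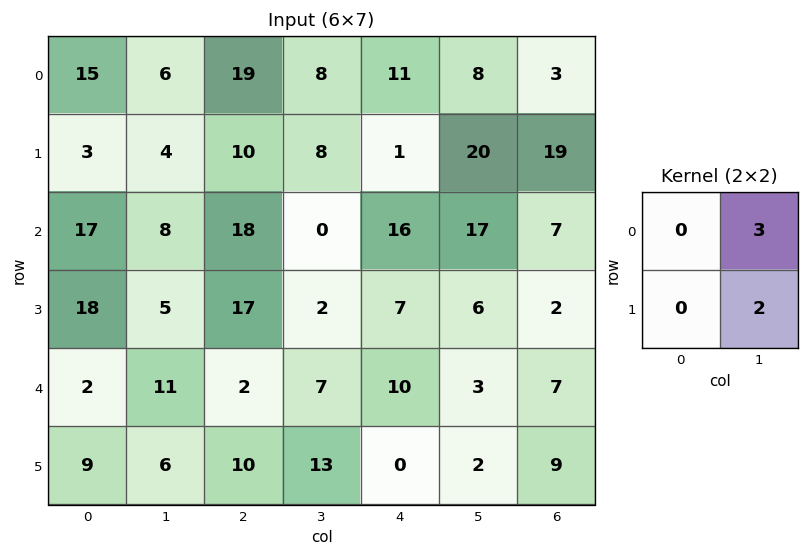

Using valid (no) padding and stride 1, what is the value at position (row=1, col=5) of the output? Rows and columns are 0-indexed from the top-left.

71

The receptive field on the input at this output position is [20 19 / 17 7]. Elementwise product with the kernel and sum: 19·3 + 7·2.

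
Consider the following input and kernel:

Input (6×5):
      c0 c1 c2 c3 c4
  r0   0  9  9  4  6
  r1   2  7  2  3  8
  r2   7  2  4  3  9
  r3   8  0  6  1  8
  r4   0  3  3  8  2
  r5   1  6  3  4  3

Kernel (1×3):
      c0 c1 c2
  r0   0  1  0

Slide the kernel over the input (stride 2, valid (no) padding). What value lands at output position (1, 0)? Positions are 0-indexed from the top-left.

2

The receptive field on the input at this output position is [7 2 4]. Elementwise product with the kernel and sum: 2·1.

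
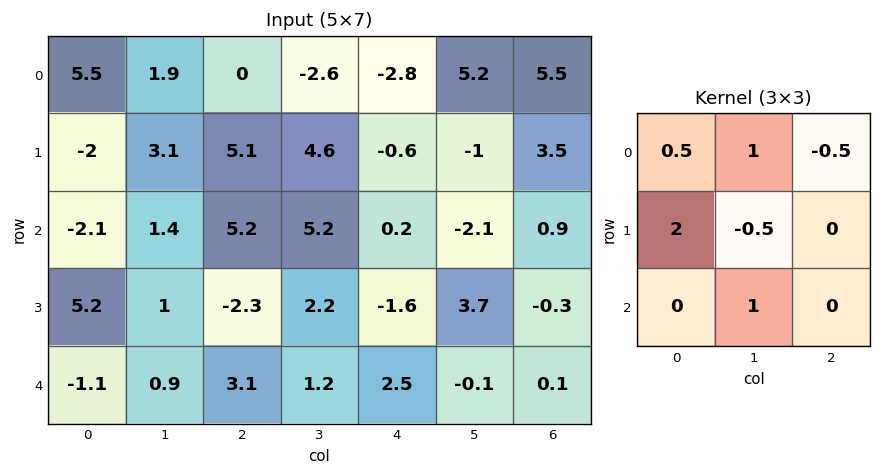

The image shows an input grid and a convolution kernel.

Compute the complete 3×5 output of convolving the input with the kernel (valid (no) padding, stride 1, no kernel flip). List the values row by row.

Output[0,0]: The receptive field on the input at this output position is [5.5 1.9 0 / -2 3.1 5.1 / -2.1 1.4 5.2]. Elementwise product with the kernel and sum: 5.5·0.5 + 1.9·1 + 0·-0.5 + -2·2 + 3.1·-0.5 + 1.4·1.
Output[0,1]: The receptive field on the input at this output position is [1.9 0 -2.6 / 3.1 5.1 4.6 / 1.4 5.2 5.2]. Elementwise product with the kernel and sum: 1.9·0.5 + 0·1 + -2.6·-0.5 + 3.1·2 + 5.1·-0.5 + 5.2·1.

0.5 11.1 11.9 3 -1.75
-4.35 2.25 17.45 10.9 2.1
8.55 9.55 3.2 11.55 -7.6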